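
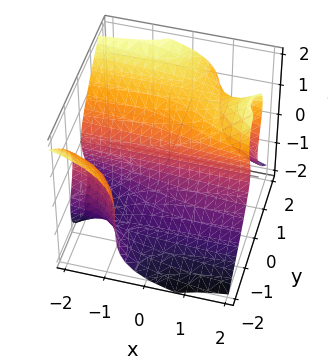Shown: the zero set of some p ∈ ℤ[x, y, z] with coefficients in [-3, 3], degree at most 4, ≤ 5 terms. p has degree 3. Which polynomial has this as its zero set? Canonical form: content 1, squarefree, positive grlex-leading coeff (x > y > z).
2*x*y^2 - x*z^2 + z^3 - 3*y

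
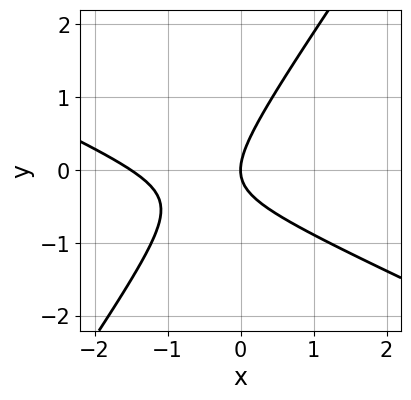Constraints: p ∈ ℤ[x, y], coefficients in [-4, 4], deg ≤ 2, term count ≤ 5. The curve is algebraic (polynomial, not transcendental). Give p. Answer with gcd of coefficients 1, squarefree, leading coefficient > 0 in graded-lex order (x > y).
First, deg p = 2.
Then, reading off the gridlines: it crosses the y-axis at the gridline y = 0; it meets the x-axis at x = 0 (among the integer gridlines).
Finally, fitting integer coefficients to these (and the overall shape) gives p.

2*x^2 + 3*x*y - 3*y^2 + 3*x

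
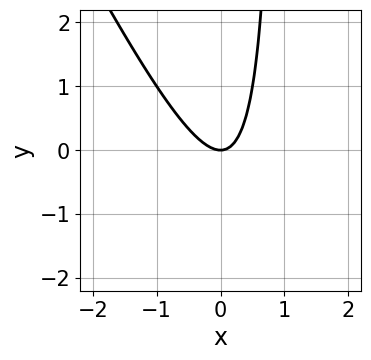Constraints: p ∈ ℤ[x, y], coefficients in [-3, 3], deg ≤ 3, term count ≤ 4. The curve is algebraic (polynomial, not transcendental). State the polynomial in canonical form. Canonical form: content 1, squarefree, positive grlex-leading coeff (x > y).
2*x^2 + x*y - y

(a) deg p = 2. No degree-1 curve has this shape.
(b) Reading off the gridlines: it crosses the y-axis at the gridline y = 0; it meets the x-axis at x = 0 (among the integer gridlines).
(c) Solving for integer coefficients yields p as stated.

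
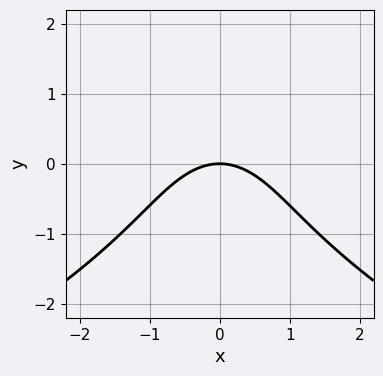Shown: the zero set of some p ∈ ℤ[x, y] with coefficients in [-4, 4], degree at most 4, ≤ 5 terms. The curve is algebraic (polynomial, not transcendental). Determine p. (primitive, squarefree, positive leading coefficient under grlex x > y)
deg p = 3.
Symmetries: mirror symmetry x ↦ −x ⇒ only even powers of x.
From the visible intercepts: one y-axis crossing is at y = 0; one x-axis crossing is at x = 0.
Together with the visible shape, these determine p as stated.

y^3 + 2*x^2 + 3*y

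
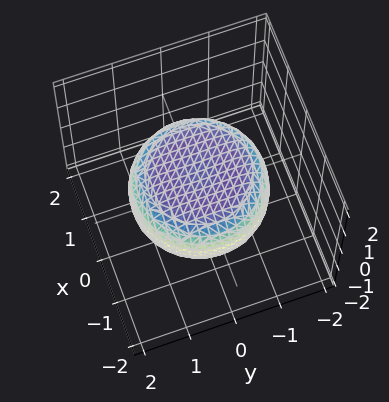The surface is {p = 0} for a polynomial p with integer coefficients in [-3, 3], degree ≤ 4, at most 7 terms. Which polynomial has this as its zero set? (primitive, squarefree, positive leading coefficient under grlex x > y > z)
x^4 + 2*x^2*y^2 + y^4 - x^2 - y^2 + 3*z^2 - 2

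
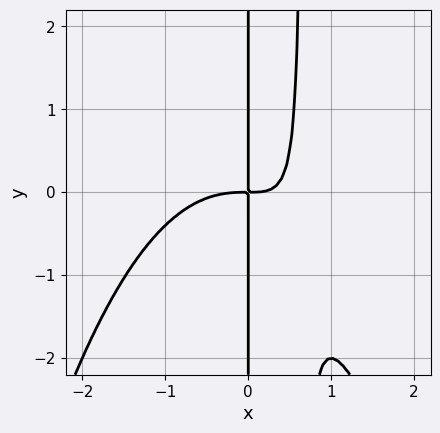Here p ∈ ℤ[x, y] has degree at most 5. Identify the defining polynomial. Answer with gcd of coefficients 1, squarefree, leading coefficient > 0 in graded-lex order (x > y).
2*x^4 + 3*x^2*y - 2*x*y

(a) The degree is 4 — no degree-3 curve has this shape.
(b) Reading off the gridlines: every point of the y-axis in the box is on the curve.
(c) Solving for integer coefficients yields p as stated.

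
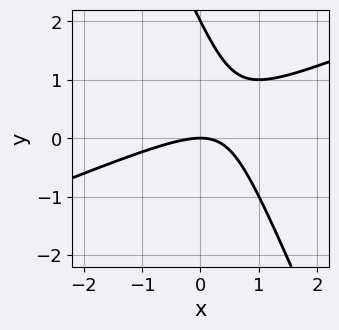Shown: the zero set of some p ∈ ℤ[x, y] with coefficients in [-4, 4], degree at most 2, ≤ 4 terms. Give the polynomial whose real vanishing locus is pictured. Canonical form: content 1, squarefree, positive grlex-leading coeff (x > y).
x^2 - 2*x*y - y^2 + 2*y

(a) deg p = 2. The shape is more complex than any degree-1 curve.
(b) From the visible intercepts: one x-axis crossing is at x = 0; among the integer gridlines, it crosses the y-axis at y ∈ {0, 2}.
(c) Assembling these constraints gives the stated polynomial.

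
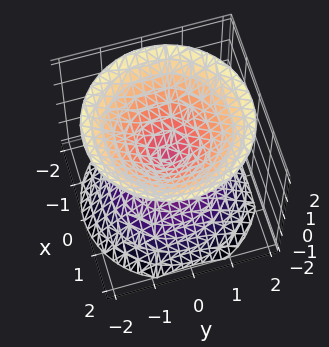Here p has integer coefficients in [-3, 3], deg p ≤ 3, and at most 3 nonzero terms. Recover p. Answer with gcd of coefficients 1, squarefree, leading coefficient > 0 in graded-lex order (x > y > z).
x^2 + y^2 - z^2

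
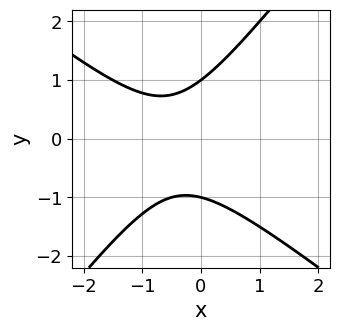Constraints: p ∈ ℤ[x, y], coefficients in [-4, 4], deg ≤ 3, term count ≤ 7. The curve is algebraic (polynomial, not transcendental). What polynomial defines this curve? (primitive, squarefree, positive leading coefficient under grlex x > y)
1. Degree: a generic line meets the curve in up to 2 points, so deg p = 2.
2. Observable constraints: the curve avoids every integer x-axis point in the box; among the integer gridlines, it crosses the y-axis at y ∈ {-1, 1}.
3. Fitting integer coefficients to these (and the overall shape) gives p.

2*x^2 + x*y - 2*y^2 + 2*x + 2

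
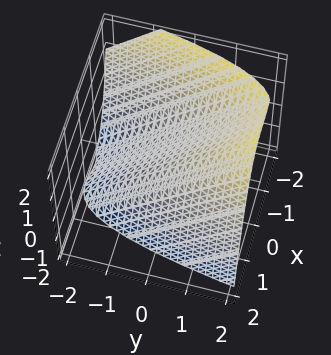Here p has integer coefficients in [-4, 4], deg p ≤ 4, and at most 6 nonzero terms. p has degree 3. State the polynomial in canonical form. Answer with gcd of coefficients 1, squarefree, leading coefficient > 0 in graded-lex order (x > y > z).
x^3 + x^2 - 2*y + 2*z

Degree: a generic line meets the surface in up to 3 points, so deg p = 3.
Observable constraints: the x-axis gridline crossings are at x ∈ {-1, 0}; it crosses the y-axis at the gridline y = 0; it crosses the z-axis at the gridline z = 0.
Matching integer coefficients to the picture gives p.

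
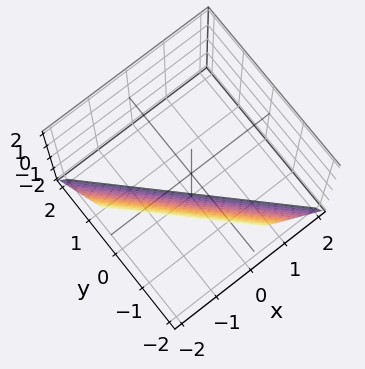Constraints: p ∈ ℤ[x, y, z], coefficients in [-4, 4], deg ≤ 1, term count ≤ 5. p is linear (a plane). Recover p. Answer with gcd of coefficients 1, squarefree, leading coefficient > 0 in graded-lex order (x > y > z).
2*x + 2*y + z + 2

1. deg p = 1. The surface is flat (a plane).
2. Against the integer gridlines: it crosses the z-axis at the gridline z = -2; it crosses the y-axis at the gridline y = -1.
3. Putting this together gives p. Check: (-1, 0, 0) on the x-axis lies on the surface, and p(-1, 0, 0) = 0. ✓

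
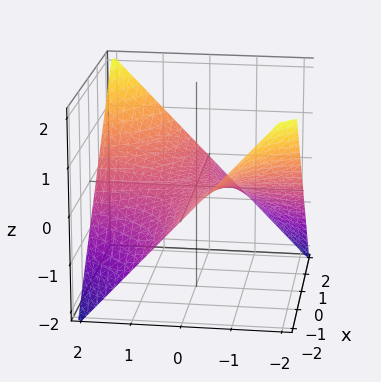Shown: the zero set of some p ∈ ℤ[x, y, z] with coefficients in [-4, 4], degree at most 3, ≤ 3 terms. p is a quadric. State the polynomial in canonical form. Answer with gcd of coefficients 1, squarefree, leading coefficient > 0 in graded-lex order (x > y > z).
First, the degree is 2 — a hyperbolic paraboloid; a quadric.
Next, observable constraints: the visible x-axis segment lies entirely on the surface; the visible y-axis segment lies entirely on the surface; it meets the z-axis at z = 0 (among the integer gridlines).
Finally, the integer polynomial consistent with all of this is the stated p.

x*y - 2*z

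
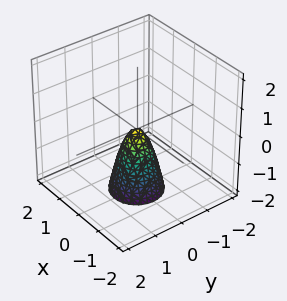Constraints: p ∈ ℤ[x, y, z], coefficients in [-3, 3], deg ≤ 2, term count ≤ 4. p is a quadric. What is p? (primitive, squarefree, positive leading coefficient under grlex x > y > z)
3*x^2 + 3*y^2 + z

1. The degree is 2 — a single bowl opening along one axis; a quadric.
2. By symmetry, the z-axis is an axis of rotation, so x and y enter only as x² + y².
3. Observable constraints: a circular section at z = -1 has radius between 0 and 1; it crosses the z-axis at the gridline z = 0; it crosses the x-axis at the gridline x = 0; it meets the y-axis at y = 0 (among the integer gridlines).
4. Matching integer coefficients to the picture gives p.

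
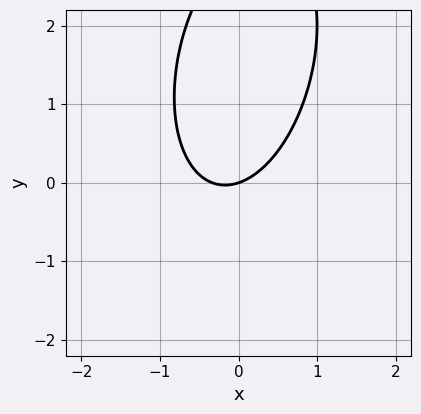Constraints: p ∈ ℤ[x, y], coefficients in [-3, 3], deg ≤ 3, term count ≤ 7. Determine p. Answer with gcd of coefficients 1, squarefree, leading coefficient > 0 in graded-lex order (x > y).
3*x^2 - x*y + y^2 + x - 3*y

First, degree: a generic line meets the curve in up to 2 points, so deg p = 2.
Next, from the visible intercepts: it meets the y-axis at y = 0 (among the integer gridlines); one x-axis crossing is at x = 0.
Finally, the integer polynomial consistent with all of this is the stated p.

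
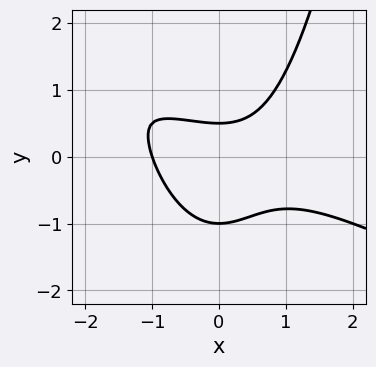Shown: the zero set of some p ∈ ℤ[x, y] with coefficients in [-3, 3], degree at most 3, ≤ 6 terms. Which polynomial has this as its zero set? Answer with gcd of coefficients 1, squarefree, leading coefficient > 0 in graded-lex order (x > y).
x^3 + 2*x^2*y - 2*y^2 - y + 1

First, the degree is 3 — a generic line meets the curve in up to 3 points.
Then, against the integer gridlines: one x-axis crossing is at x = -1; it crosses the y-axis at the gridline y = -1.
Finally, fitting integer coefficients to these (and the overall shape) gives p.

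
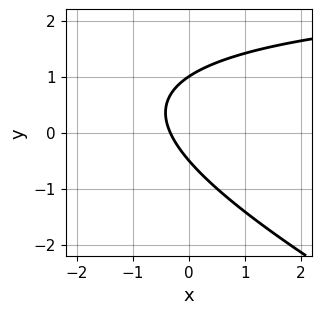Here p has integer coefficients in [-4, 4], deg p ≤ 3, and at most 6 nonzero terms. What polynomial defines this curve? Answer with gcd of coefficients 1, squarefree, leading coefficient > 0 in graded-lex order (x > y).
The degree is 2 — the shape is more complex than any degree-1 curve.
Reading off the gridlines: one y-axis crossing is at y = 1.
The integer polynomial consistent with all of this is the stated p.

x*y + 2*y^2 - 3*x - y - 1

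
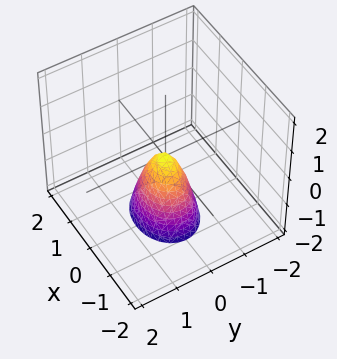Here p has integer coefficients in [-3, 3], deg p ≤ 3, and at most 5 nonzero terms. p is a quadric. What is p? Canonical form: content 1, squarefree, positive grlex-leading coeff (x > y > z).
2*x^2 + 3*y^2 + z

First, deg p = 2.
Then, symmetries: it's symmetric under x → −x, forcing even powers of x; the y ↦ −y reflection is a symmetry, so y appears only in even powers.
Next, checking where it meets the axes: it crosses the x-axis at the gridline x = 0; it crosses the y-axis at the gridline y = 0; it meets the z-axis at z = 0 (among the integer gridlines).
Finally, the integer polynomial consistent with all of this is the stated p.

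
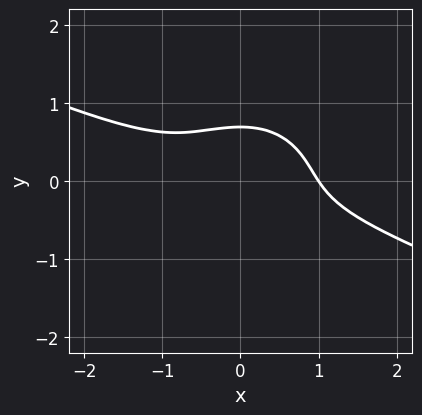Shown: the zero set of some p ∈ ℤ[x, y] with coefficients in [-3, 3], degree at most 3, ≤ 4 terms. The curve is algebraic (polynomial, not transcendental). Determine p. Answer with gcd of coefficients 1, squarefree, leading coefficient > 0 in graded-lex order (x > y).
x^3 + 2*x^2*y + 3*y^3 - 1

1. The degree is 3 — a generic line meets the curve in up to 3 points.
2. Against the integer gridlines: it crosses the x-axis at the gridline x = 1.
3. The integer polynomial consistent with all of this is the stated p.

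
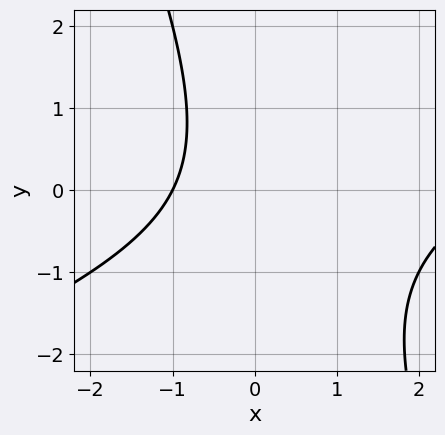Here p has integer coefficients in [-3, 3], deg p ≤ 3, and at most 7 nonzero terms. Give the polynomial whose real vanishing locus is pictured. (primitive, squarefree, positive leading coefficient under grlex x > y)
(a) deg p = 2. A generic line meets the curve in up to 2 points.
(b) From the visible intercepts: no y-intercept at any integer in the box; one x-axis crossing is at x = -1.
(c) Together with the visible shape, these determine p as stated.

x^2 - 2*x*y - y^2 - 2*x - 3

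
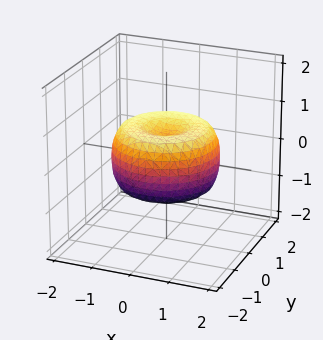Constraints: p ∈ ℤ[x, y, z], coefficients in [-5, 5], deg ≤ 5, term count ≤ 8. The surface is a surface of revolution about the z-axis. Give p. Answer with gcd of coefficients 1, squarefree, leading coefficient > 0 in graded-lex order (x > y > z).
2*x^4 + 4*x^2*y^2 + 2*y^4 - 3*x^2 - 3*y^2 + 3*z^2 - 1

First, the degree is 4 — the shape is more complex than any degree-3 surface.
Then, by symmetry, the z-axis is an axis of rotation, so x and y enter only as x² + y².
Then, checking where it meets the axes: a circular section at z = 0 has radius between 1 and 2.
Finally, together with the visible shape, these determine p as stated.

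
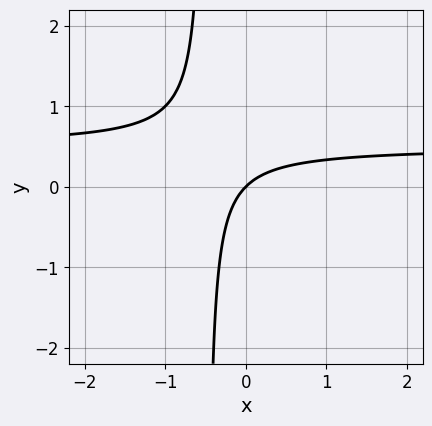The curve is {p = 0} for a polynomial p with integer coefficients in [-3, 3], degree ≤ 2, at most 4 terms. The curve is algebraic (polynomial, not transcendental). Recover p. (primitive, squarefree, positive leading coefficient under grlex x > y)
2*x*y - x + y

First, the degree is 2 — the shape is more complex than any degree-1 curve.
Next, observable constraints: it crosses the y-axis at the gridline y = 0; it crosses the x-axis at the gridline x = 0.
Finally, fitting integer coefficients to these (and the overall shape) gives p.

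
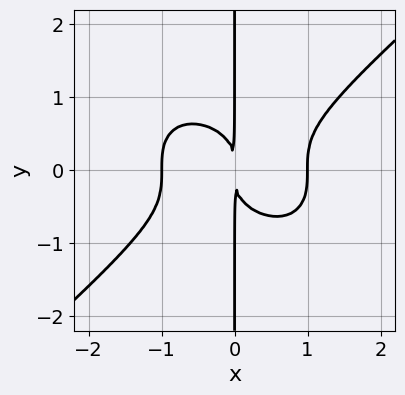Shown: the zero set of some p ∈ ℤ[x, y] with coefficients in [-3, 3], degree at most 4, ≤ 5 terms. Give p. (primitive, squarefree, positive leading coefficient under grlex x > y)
2*x^4 - 3*x*y^3 - 2*x^2

1. Degree: a generic line meets the curve in up to 4 points, so deg p = 4.
2. Checking where it meets the axes: the visible y-axis segment lies entirely on the curve; the x-axis gridline crossings are at x ∈ {-1, 1}.
3. Putting this together gives p.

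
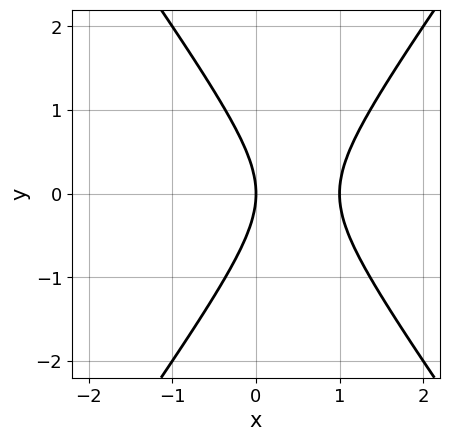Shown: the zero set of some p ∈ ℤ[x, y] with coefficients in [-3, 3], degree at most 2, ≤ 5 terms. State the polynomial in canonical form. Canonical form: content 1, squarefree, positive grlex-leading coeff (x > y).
1. The degree is 2 — no degree-1 curve has this shape.
2. Symmetries: it's symmetric under y → −y, forcing even powers of y.
3. From the axis intercepts and sections: among the integer gridlines, it crosses the x-axis at x ∈ {0, 1}; one y-axis crossing is at y = 0.
4. Fitting integer coefficients to these (and the overall shape) gives p.

2*x^2 - y^2 - 2*x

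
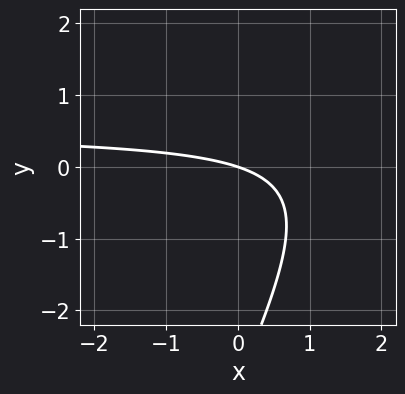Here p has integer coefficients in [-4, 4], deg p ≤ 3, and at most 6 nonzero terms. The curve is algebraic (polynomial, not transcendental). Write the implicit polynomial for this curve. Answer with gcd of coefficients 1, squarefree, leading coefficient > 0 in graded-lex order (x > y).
2*x*y - y^2 - x - 3*y

The degree is 2 — no degree-1 curve has this shape.
Against the integer gridlines: it crosses the y-axis at the gridline y = 0; one x-axis crossing is at x = 0.
These observations pin down the coefficients.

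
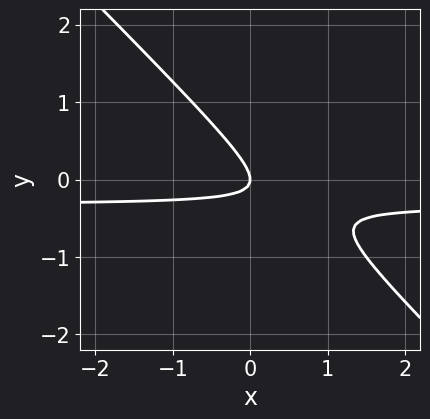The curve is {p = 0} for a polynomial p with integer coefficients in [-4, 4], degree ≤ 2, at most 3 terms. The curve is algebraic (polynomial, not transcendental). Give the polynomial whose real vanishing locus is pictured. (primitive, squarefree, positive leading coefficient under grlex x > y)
3*x*y + 3*y^2 + x

The degree is 2 — the shape is more complex than any degree-1 curve.
Checking where it meets the axes: it meets the x-axis at x = 0 (among the integer gridlines); it meets the y-axis at y = 0 (among the integer gridlines).
The integer polynomial consistent with all of this is the stated p.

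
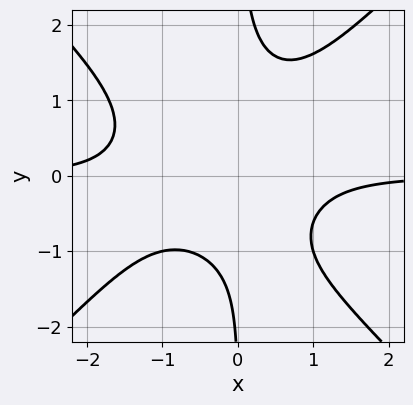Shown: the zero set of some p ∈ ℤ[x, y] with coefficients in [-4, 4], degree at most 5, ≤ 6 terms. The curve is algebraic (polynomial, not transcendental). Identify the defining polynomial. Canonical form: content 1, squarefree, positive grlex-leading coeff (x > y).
3*x^3*y - 3*x*y^3 + 2*x^2*y + y + 3

First, degree: no degree-3 curve has this shape, so deg p = 4.
Then, from the visible intercepts: it misses every integer gridline on the y-axis; the curve avoids every integer x-axis point in the box.
Finally, together with the visible shape, these determine p as stated.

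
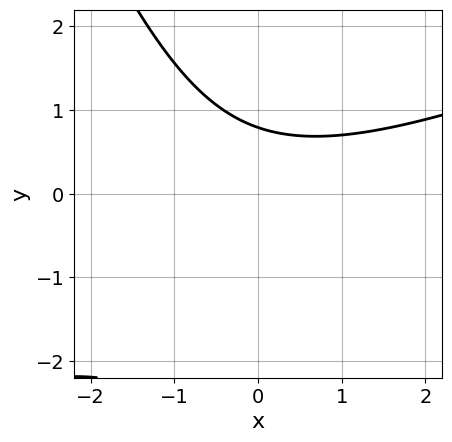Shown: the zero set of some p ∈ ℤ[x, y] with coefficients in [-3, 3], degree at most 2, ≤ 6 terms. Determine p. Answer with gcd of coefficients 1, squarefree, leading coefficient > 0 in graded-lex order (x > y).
(a) Degree: the shape is more complex than any degree-1 curve, so deg p = 2.
(b) From the visible intercepts: no x-intercept at any integer in the box.
(c) Solving for integer coefficients yields p as stated.

x^2 - 2*x*y - y^2 - 3*y + 3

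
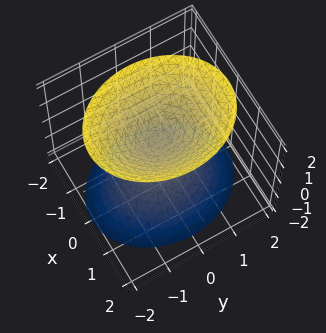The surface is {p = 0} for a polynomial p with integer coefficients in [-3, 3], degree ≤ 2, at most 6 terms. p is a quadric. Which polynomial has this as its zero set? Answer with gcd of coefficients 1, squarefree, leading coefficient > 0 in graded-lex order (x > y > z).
1. The picture has 2 separate pieces. They look like related sheets of one shape, so recover p as a whole.
2. Degree: two sheets facing apart; a quadric, so deg p = 2.
3. Symmetries: mirror symmetry y ↦ −y ⇒ only even powers of y; mirror symmetry z ↦ −z ⇒ only even powers of z; mirror symmetry x ↦ −x ⇒ only even powers of x.
4. Observable constraints: the surface avoids every integer y-axis point in the box; the surface avoids every integer x-axis point in the box.
5. Putting this together gives p.

3*x^2 + 2*y^2 - 2*z^2 + 1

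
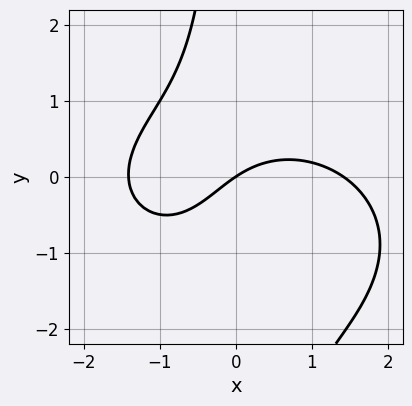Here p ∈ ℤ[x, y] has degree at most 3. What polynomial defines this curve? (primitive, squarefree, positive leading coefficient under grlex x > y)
(a) Degree: a generic line meets the curve in up to 3 points, so deg p = 3.
(b) Reading off the gridlines: one x-axis crossing is at x = 0; it crosses the y-axis at the gridline y = 0.
(c) Assembling these constraints gives the stated polynomial.

x^3 + 2*x*y^2 + 2*x*y - 2*x + 3*y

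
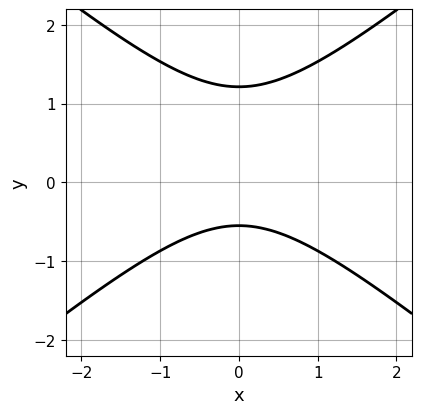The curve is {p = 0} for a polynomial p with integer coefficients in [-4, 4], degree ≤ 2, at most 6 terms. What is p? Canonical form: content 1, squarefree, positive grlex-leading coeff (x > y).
2*x^2 - 3*y^2 + 2*y + 2

(a) The degree is 2 — the shape is more complex than any degree-1 curve.
(b) Symmetries: it's symmetric under x → −x, forcing even powers of x.
(c) From the axis intercepts and sections: it misses every integer gridline on the x-axis.
(d) These observations pin down the coefficients.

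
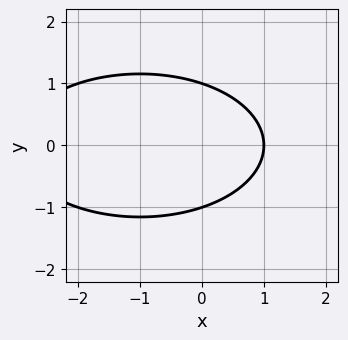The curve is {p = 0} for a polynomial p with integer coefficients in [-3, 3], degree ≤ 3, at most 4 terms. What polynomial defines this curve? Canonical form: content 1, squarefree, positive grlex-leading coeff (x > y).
1. Degree: the shape is more complex than any degree-1 curve, so deg p = 2.
2. Symmetries: the y ↦ −y reflection is a symmetry, so y appears only in even powers.
3. From the visible intercepts: among the integer gridlines, it crosses the y-axis at y ∈ {-1, 1}; it crosses the x-axis at the gridline x = 1.
4. Solving for integer coefficients yields p as stated.

x^2 + 3*y^2 + 2*x - 3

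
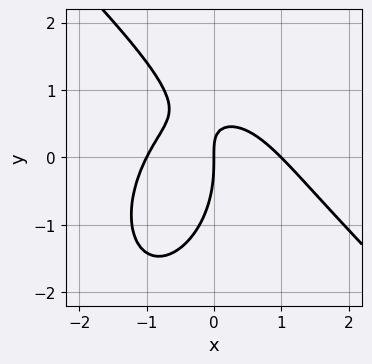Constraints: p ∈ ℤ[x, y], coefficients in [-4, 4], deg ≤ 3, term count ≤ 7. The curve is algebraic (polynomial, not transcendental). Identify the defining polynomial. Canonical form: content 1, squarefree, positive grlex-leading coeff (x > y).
2*x^3 + x^2*y + y^3 + 3*x*y - 2*x

First, the degree is 3 — the shape is more complex than any degree-2 curve.
Next, from the visible intercepts: it meets the y-axis at y = 0 (among the integer gridlines); among the integer gridlines, it crosses the x-axis at x ∈ {-1, 0, 1}.
Finally, these observations pin down the coefficients.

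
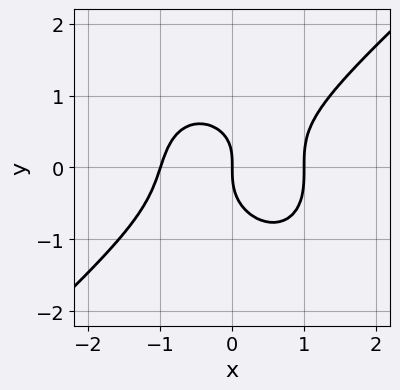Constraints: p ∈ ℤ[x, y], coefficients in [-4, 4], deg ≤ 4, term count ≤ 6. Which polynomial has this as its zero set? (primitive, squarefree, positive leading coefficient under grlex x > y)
(a) The degree is 3 — the shape is more complex than any degree-2 curve.
(b) Checking where it meets the axes: the x-axis gridline crossings are at x ∈ {-1, 0, 1}; it meets the y-axis at y = 0 (among the integer gridlines).
(c) Fitting integer coefficients to these (and the overall shape) gives p.

3*x^3 - x^2*y - 3*y^3 + x*y - 3*x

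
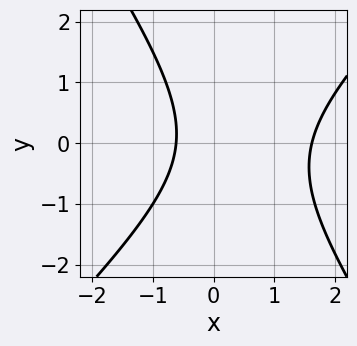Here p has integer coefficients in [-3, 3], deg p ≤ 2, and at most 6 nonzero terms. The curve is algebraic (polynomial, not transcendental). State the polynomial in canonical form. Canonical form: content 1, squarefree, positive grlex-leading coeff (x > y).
(a) Degree: no degree-1 curve has this shape, so deg p = 2.
(b) From the axis intercepts and sections: no y-intercept at any integer in the box.
(c) The integer polynomial consistent with all of this is the stated p.

3*x^2 - x*y - 2*y^2 - 3*x - 3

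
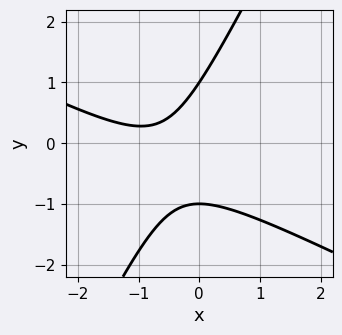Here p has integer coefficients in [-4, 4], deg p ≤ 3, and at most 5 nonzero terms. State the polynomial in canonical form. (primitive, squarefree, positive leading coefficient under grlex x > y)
First, degree: no degree-1 curve has this shape, so deg p = 2.
Next, from the visible intercepts: no x-intercept at any integer in the box; the y-axis gridline crossings are at y ∈ {-1, 1}.
Finally, fitting integer coefficients to these (and the overall shape) gives p.

2*x^2 + 3*x*y - 2*y^2 + 3*x + 2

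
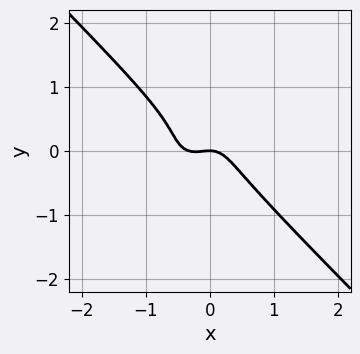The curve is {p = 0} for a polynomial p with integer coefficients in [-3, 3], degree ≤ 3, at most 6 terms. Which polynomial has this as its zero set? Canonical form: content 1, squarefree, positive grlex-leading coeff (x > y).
Degree: the shape is more complex than any degree-2 curve, so deg p = 3.
From the visible intercepts: it meets the x-axis at x = 0 (among the integer gridlines); one y-axis crossing is at y = 0.
Together with the visible shape, these determine p as stated.

3*x^3 + 3*y^3 + x^2 - y^2 + y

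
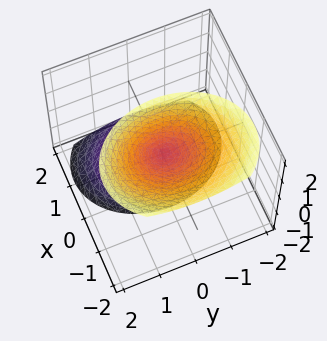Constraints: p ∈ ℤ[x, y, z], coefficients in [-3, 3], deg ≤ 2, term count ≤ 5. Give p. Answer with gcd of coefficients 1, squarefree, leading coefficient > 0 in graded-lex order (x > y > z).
There are 2 components. They look like related sheets of one shape, so recover p as a whole.
The degree is 2 — the shape is more complex than any degree-1 surface.
From the axis intercepts and sections: it crosses the y-axis at the gridline y = 0; one x-axis crossing is at x = 0; it meets the z-axis at z = 0 (among the integer gridlines).
Solving for integer coefficients yields p as stated.

3*x^2 + 3*x*z + 2*y^2 - z^2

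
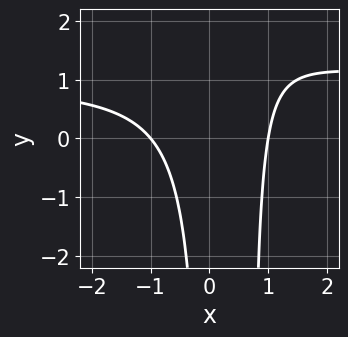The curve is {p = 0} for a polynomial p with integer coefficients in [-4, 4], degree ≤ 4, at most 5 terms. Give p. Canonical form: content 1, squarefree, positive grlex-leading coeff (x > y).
First, the degree is 3 — the shape is more complex than any degree-2 curve.
Next, from the visible intercepts: among the integer gridlines, it crosses the x-axis at x ∈ {-1, 1}; no y-intercept at any integer in the box.
Finally, putting this together gives p.

3*x^2*y - 3*x^2 - 2*x*y + 3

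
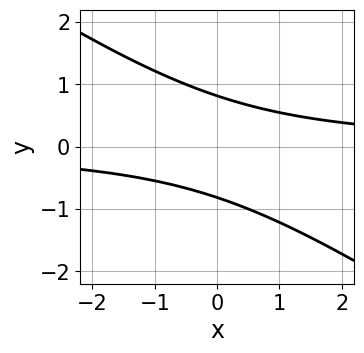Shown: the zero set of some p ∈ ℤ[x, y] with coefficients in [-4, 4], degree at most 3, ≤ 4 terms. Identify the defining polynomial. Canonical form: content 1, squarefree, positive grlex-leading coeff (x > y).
2*x*y + 3*y^2 - 2

First, the degree is 2 — a generic line meets the curve in up to 2 points.
Then, checking where it meets the axes: it misses every integer gridline on the x-axis.
Finally, solving for integer coefficients yields p as stated.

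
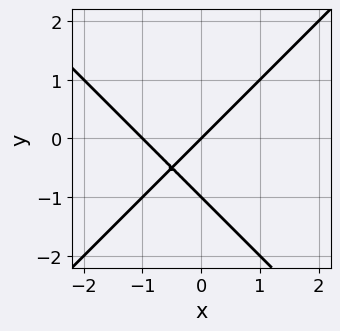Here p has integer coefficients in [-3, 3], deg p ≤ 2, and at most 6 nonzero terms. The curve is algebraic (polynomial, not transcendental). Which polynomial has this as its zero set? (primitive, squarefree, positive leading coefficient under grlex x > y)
x^2 - y^2 + x - y

The degree is 2 — a generic line meets the curve in up to 2 points.
From the axis intercepts and sections: the y-axis gridline crossings are at y ∈ {-1, 0}; among the integer gridlines, it crosses the x-axis at x ∈ {-1, 0}.
The integer polynomial consistent with all of this is the stated p.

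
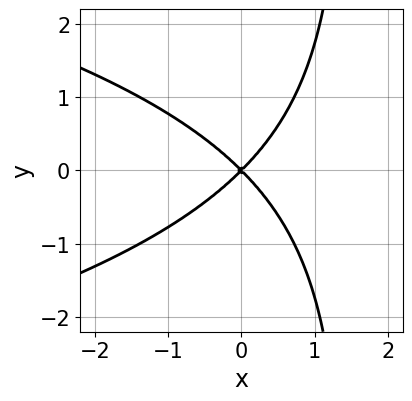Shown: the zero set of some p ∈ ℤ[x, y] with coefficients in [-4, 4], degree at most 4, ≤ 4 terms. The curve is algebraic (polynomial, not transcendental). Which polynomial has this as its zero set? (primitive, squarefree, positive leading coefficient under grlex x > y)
2*x*y^2 + 3*x^2 - 3*y^2

The degree is 3 — a generic line meets the curve in up to 3 points.
Symmetries: it's symmetric under y → −y, forcing even powers of y.
From the axis intercepts and sections: it meets the y-axis at y = 0 (among the integer gridlines); it meets the x-axis at x = 0 (among the integer gridlines).
Putting this together gives p.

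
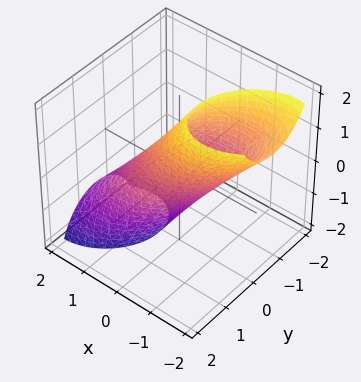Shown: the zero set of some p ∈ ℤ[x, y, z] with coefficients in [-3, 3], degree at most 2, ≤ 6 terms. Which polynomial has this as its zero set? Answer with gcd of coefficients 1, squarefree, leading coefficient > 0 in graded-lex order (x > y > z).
First, the degree is 2 — the shape is more complex than any degree-1 surface.
Next, observable constraints: the x-axis gridline crossings are at x ∈ {-1, 1}; among the integer gridlines, it crosses the y-axis at y ∈ {-1, 1}.
Finally, the integer polynomial consistent with all of this is the stated p.

2*x^2 - x*y + 3*x*z + 2*y^2 + z^2 - 2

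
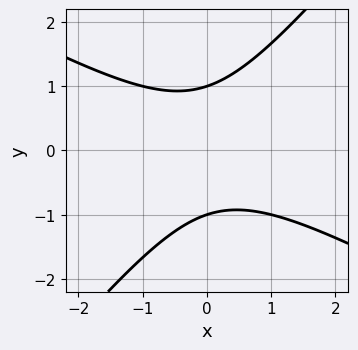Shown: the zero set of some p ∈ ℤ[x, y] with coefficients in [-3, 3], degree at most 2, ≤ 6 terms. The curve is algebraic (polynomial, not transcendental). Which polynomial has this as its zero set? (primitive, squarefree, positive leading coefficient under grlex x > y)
First, the degree is 2 — a generic line meets the curve in up to 2 points.
Then, reading off the gridlines: the y-axis gridline crossings are at y ∈ {-1, 1}; it misses every integer gridline on the x-axis.
Finally, assembling these constraints gives the stated polynomial.

2*x^2 + 2*x*y - 3*y^2 + 3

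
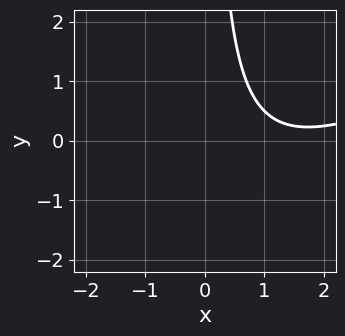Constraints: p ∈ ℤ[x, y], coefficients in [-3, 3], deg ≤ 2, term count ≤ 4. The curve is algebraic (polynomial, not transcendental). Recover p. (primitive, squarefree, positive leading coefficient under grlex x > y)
x^2 - 2*x*y - 3*x + 3

(a) deg p = 2. A generic line meets the curve in up to 2 points.
(b) Reading off the gridlines: the curve avoids every integer x-axis point in the box; it misses every integer gridline on the y-axis.
(c) Matching integer coefficients to the picture gives p.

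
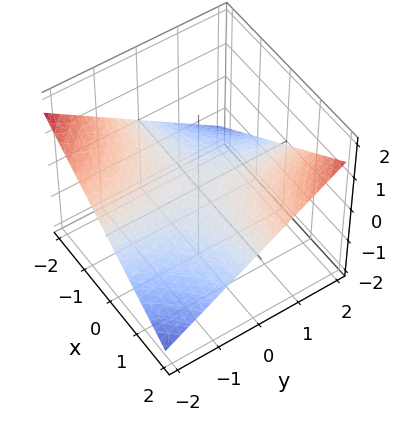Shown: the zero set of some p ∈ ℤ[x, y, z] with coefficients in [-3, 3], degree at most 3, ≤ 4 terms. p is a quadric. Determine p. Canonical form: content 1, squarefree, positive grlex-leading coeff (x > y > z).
The degree is 2 — a saddle surface; a quadric.
Observable constraints: the visible y-axis segment lies entirely on the surface; one z-axis crossing is at z = 0; the visible x-axis segment lies entirely on the surface.
Together with the visible shape, these determine p as stated.

x*y - 3*z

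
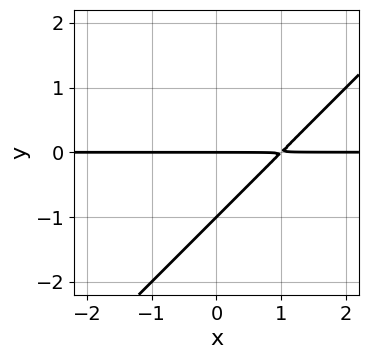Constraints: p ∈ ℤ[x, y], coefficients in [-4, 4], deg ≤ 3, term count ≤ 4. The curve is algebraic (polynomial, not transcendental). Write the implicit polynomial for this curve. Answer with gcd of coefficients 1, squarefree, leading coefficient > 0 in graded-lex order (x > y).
x*y - y^2 - y

First, degree: the shape is more complex than any degree-1 curve, so deg p = 2.
Next, reading off the gridlines: the visible x-axis segment lies entirely on the curve; among the integer gridlines, it crosses the y-axis at y ∈ {-1, 0}.
Finally, fitting integer coefficients to these (and the overall shape) gives p.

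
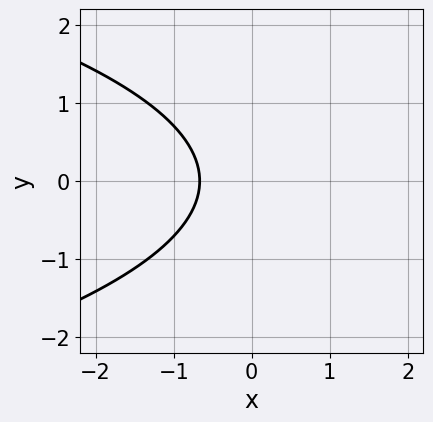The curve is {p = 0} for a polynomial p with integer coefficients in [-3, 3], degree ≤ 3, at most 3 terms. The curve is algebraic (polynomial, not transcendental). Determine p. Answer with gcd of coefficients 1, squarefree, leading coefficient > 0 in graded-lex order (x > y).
(a) deg p = 2. No degree-1 curve has this shape.
(b) Symmetries: the y ↦ −y reflection is a symmetry, so y appears only in even powers.
(c) From the visible intercepts: the curve avoids every integer y-axis point in the box.
(d) Fitting integer coefficients to these (and the overall shape) gives p.

2*y^2 + 3*x + 2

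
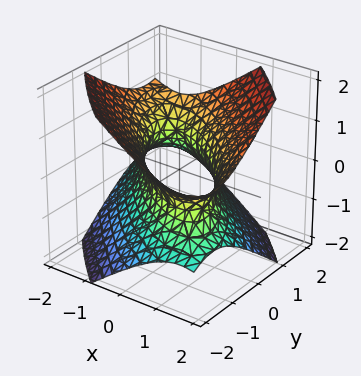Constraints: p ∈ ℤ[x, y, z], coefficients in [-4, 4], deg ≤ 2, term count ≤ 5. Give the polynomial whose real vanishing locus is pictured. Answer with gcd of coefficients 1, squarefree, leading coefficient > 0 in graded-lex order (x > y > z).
deg p = 2. No degree-1 surface has this shape.
Reading off the gridlines: the y-axis gridline crossings are at y ∈ {-1, 1}; among the integer gridlines, it crosses the x-axis at x ∈ {-1, 1}; the surface avoids every integer z-axis point in the box.
Putting this together gives p.

2*x^2 + 3*x*y + 2*y^2 - 3*z^2 - 2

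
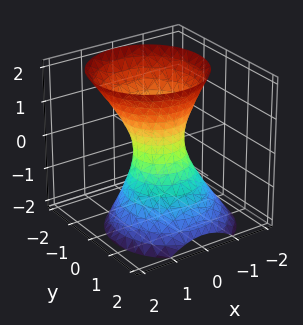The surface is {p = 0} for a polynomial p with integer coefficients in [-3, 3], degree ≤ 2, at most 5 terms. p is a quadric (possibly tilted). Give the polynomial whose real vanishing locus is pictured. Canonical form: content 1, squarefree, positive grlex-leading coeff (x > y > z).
2*x^2 + 2*y^2 + y*z - z^2 - 1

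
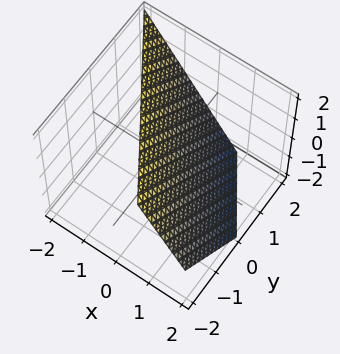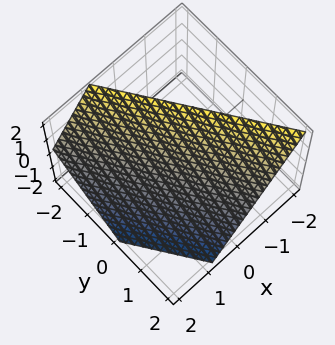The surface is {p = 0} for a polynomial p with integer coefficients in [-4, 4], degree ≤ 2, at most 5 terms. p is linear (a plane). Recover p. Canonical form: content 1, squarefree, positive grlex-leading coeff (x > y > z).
(a) The degree is 1 — every cross-section is a straight line — this is a plane.
(b) From the axis intercepts and sections: it meets the y-axis at y = 1 (among the integer gridlines); it crosses the z-axis at the gridline z = 1.
(c) The integer polynomial consistent with all of this is the stated p.

3*x + 2*y + 2*z - 2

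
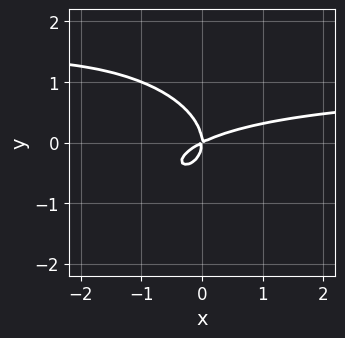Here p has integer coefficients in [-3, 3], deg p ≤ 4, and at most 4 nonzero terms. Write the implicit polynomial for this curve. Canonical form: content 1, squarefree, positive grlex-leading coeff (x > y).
Degree: the shape is more complex than any degree-2 curve, so deg p = 3.
From the axis intercepts and sections: it meets the y-axis at y = 0 (among the integer gridlines); it crosses the x-axis at the gridline x = 0.
Fitting integer coefficients to these (and the overall shape) gives p.

x^2*y + 2*y^3 - x^2 + 2*x*y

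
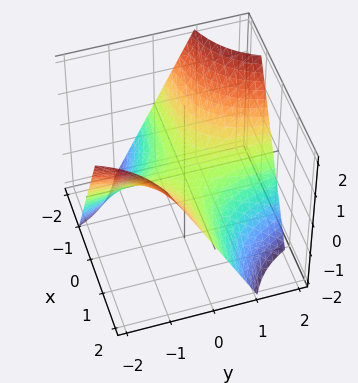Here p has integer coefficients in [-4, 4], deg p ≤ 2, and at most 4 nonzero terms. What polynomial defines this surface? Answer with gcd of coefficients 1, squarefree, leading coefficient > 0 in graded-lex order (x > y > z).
x*y + z

Degree: a saddle surface; a quadric, so deg p = 2.
Observable constraints: it meets the z-axis at z = 0 (among the integer gridlines); every point of the x-axis in the box is on the surface; every point of the y-axis in the box is on the surface.
Together with the visible shape, these determine p as stated.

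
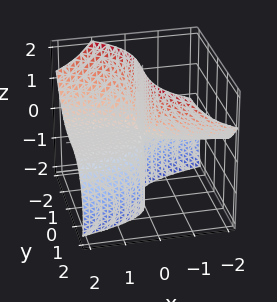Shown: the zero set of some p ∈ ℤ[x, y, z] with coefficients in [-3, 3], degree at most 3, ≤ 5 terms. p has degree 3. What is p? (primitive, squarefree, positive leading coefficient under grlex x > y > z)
1. The degree is 3 — a generic line meets the surface in up to 3 points.
2. From the axis intercepts and sections: the visible x-axis segment lies entirely on the surface; one y-axis crossing is at y = 0; every point of the z-axis in the box is on the surface.
3. Together with the visible shape, these determine p as stated.

x*z^2 + y^3 + 3*x*z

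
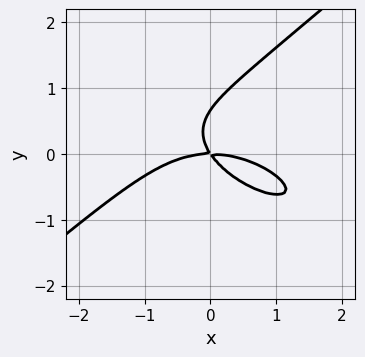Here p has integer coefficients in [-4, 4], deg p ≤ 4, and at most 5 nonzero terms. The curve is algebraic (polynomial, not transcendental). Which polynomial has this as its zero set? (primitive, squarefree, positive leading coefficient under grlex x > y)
x^3 + x^2*y - 3*y^3 + 3*x*y + 2*y^2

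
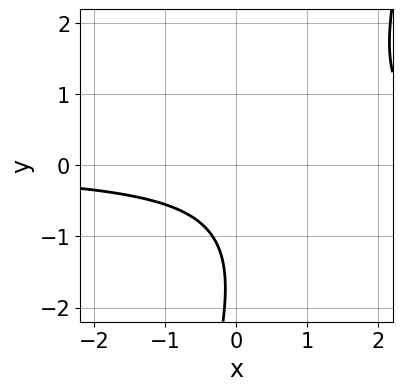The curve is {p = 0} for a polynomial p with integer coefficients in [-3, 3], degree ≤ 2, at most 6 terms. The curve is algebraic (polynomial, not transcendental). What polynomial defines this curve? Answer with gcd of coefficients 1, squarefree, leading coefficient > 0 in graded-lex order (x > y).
1. Degree: a generic line meets the curve in up to 2 points, so deg p = 2.
2. From the visible intercepts: no x-intercept at any integer in the box; the curve avoids every integer y-axis point in the box.
3. Assembling these constraints gives the stated polynomial.

3*x*y - y^2 - 3*y - 3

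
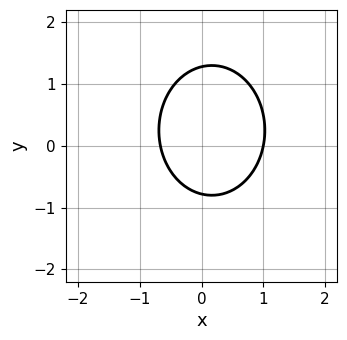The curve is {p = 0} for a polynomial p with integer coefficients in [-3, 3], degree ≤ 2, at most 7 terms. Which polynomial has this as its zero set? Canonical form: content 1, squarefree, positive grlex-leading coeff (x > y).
3*x^2 + 2*y^2 - x - y - 2

deg p = 2. A generic line meets the curve in up to 2 points.
Reading off the gridlines: one x-axis crossing is at x = 1.
Solving for integer coefficients yields p as stated.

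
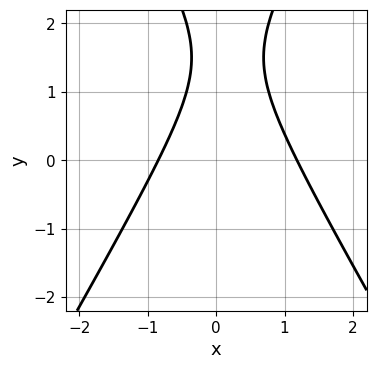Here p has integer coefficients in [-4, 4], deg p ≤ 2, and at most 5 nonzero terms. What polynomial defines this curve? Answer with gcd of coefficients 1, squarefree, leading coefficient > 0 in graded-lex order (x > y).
First, the degree is 2 — the shape is more complex than any degree-1 curve.
Then, checking where it meets the axes: it misses every integer gridline on the y-axis.
Finally, solving for integer coefficients yields p as stated.

3*x^2 - y^2 - x + 3*y - 3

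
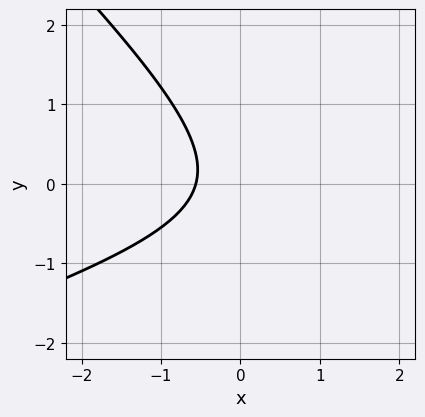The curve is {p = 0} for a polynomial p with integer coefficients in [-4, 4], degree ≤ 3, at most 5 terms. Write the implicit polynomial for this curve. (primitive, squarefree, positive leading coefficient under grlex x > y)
x^2 - 2*x*y - 3*y^2 - 3*x - 2

(a) Degree: a generic line meets the curve in up to 2 points, so deg p = 2.
(b) Against the integer gridlines: no y-intercept at any integer in the box.
(c) Matching integer coefficients to the picture gives p.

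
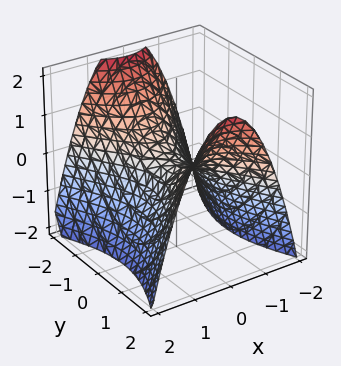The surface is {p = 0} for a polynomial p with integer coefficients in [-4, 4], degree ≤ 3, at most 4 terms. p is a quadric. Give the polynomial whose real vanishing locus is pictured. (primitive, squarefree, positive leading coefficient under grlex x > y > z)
1. deg p = 2.
2. Symmetries: it's symmetric under y → −y, forcing even powers of y; mirror symmetry x ↦ −x ⇒ only even powers of x.
3. From the axis intercepts and sections: it crosses the z-axis at the gridline z = 0; it crosses the x-axis at the gridline x = 0.
4. Solving for integer coefficients yields p as stated.

2*x^2 - y^2 + 2*z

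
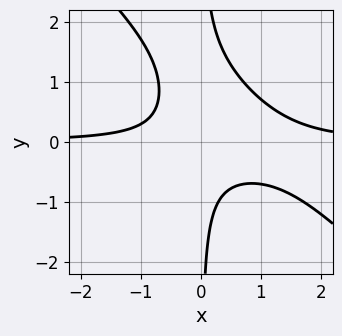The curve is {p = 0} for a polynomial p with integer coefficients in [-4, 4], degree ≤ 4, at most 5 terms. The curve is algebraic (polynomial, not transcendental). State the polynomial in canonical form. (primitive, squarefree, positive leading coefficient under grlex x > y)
2*x^2*y + 2*x*y^2 - 2*x*y - 1

(a) The degree is 3 — no degree-2 curve has this shape.
(b) Observable constraints: no y-intercept at any integer in the box; it misses every integer gridline on the x-axis.
(c) Matching integer coefficients to the picture gives p.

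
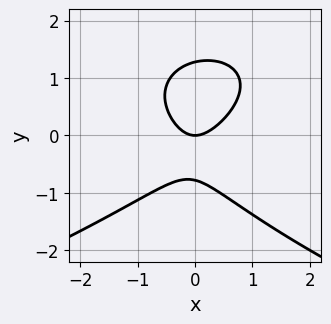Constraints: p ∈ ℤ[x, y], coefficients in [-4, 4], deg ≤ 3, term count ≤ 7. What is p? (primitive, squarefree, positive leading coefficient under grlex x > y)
2*y^3 + 3*x^2 - x*y - y^2 - 2*y

(a) The degree is 3 — the shape is more complex than any degree-2 curve.
(b) Observable constraints: it crosses the y-axis at the gridline y = 0; one x-axis crossing is at x = 0.
(c) Together with the visible shape, these determine p as stated.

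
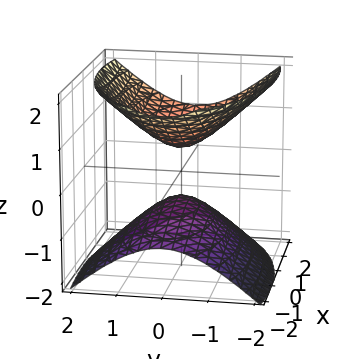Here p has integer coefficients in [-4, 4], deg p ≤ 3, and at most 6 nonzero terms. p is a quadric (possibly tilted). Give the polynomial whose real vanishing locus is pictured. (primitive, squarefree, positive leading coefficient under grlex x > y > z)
(a) There are 2 components. They look like related sheets of one shape, so recover p as a whole.
(b) deg p = 2. A generic line meets the surface in up to 2 points.
(c) Observable constraints: no x-intercept at any integer in the box; no y-intercept at any integer in the box.
(d) Solving for integer coefficients yields p as stated.

x^2 - x*z + 3*y^2 - 3*z^2 + 1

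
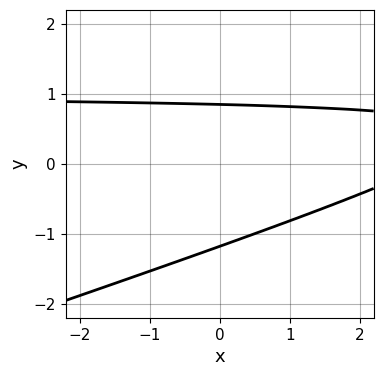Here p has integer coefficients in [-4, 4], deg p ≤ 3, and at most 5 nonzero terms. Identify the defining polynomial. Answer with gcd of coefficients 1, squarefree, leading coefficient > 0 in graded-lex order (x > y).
x*y - 3*y^2 - x - y + 3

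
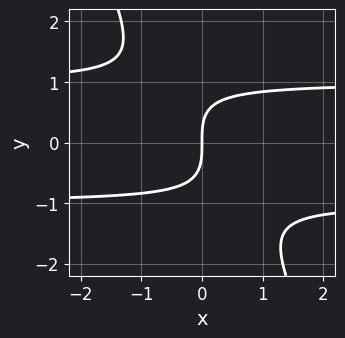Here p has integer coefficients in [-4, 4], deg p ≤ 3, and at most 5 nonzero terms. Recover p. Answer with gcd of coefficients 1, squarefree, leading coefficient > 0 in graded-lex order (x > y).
First, deg p = 3. A generic line meets the curve in up to 3 points.
Next, observable constraints: it crosses the x-axis at the gridline x = 0; it crosses the y-axis at the gridline y = 0.
Finally, putting this together gives p.

2*x*y^2 + y^3 - 2*x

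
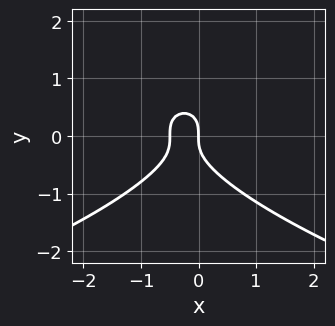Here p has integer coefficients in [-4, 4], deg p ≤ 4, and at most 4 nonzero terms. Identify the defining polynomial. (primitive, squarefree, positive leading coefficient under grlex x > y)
1. The degree is 3 — the shape is more complex than any degree-2 curve.
2. Reading off the gridlines: it meets the x-axis at x = 0 (among the integer gridlines); one y-axis crossing is at y = 0.
3. The integer polynomial consistent with all of this is the stated p.

2*y^3 + 2*x^2 + x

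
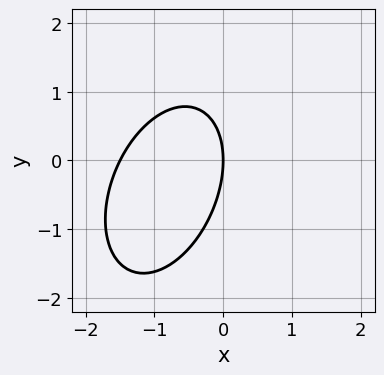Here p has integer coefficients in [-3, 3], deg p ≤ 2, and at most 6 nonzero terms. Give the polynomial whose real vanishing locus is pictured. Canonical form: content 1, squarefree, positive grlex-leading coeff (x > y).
First, the degree is 2 — a generic line meets the curve in up to 2 points.
Then, from the axis intercepts and sections: it meets the y-axis at y = 0 (among the integer gridlines); one x-axis crossing is at x = 0.
Finally, putting this together gives p.

2*x^2 - x*y + y^2 + 3*x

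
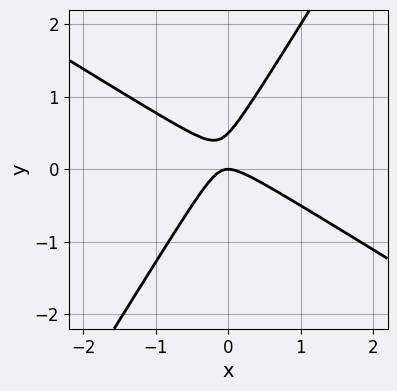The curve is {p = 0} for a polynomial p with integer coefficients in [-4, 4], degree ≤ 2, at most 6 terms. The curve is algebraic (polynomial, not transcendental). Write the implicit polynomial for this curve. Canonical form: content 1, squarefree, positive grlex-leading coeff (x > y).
2*x^2 + 2*x*y - 2*y^2 + y

First, the degree is 2 — the shape is more complex than any degree-1 curve.
Then, checking where it meets the axes: it crosses the x-axis at the gridline x = 0; one y-axis crossing is at y = 0.
Finally, putting this together gives p.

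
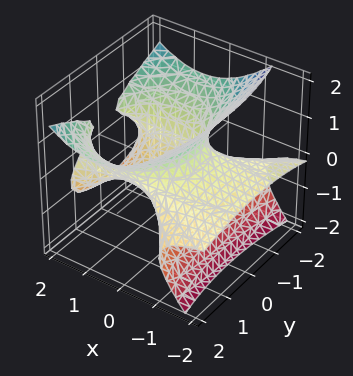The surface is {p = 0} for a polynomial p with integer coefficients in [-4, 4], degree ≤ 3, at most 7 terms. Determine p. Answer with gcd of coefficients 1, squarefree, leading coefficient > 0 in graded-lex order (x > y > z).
2*x^2*z - 2*z^3 - 3*x*z + y^2 - 1

(a) deg p = 3. No degree-2 surface has this shape.
(b) Observable constraints: the y-axis gridline crossings are at y ∈ {-1, 1}; it misses every integer gridline on the x-axis.
(c) Fitting integer coefficients to these (and the overall shape) gives p.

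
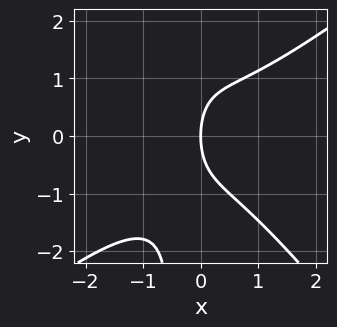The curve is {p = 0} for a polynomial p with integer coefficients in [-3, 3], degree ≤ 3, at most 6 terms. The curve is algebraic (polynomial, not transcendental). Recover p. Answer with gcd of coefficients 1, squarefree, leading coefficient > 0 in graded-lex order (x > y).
2*x^3 - x^2*y - 2*x*y^2 - y^2 + 3*x

The degree is 3 — no degree-2 curve has this shape.
Observable constraints: it crosses the y-axis at the gridline y = 0; one x-axis crossing is at x = 0.
The integer polynomial consistent with all of this is the stated p.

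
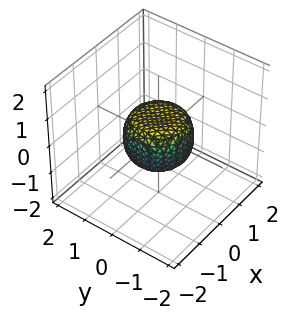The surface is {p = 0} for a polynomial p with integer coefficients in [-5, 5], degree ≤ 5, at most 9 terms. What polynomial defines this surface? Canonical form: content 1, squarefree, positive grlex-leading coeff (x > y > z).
First, the degree is 4 — the shape is more complex than any degree-3 surface.
Next, symmetries: rotational symmetry about the z-axis ⇒ p depends on x, y only through x² + y².
Then, reading off the gridlines: the y-axis gridline crossings are at y ∈ {-1, 1}; the x-axis gridline crossings are at x ∈ {-1, 1}; a circular section at z = 0 has radius exactly 1.
Finally, matching integer coefficients to the picture gives p.

2*x^4 + 4*x^2*y^2 + 2*y^4 - x^2 - y^2 + 2*z^2 - 1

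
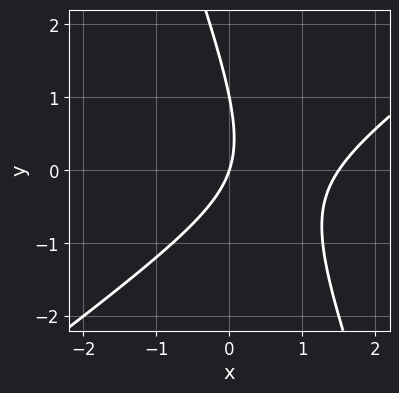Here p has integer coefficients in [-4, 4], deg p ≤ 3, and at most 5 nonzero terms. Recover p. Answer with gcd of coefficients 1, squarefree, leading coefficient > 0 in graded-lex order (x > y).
1. Degree: a generic line meets the curve in up to 2 points, so deg p = 2.
2. Against the integer gridlines: it meets the x-axis at x = 0 (among the integer gridlines); the y-axis gridline crossings are at y ∈ {0, 1}.
3. Matching integer coefficients to the picture gives p.

2*x^2 - 2*x*y - y^2 - 3*x + y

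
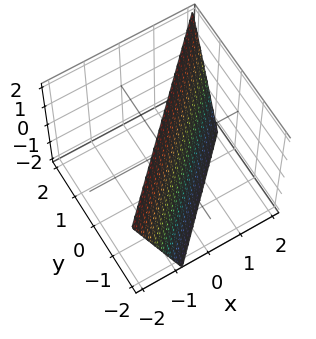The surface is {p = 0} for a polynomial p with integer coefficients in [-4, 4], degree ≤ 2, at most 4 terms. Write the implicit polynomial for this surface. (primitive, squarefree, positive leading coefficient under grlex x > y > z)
(a) Degree: every cross-section is a straight line — this is a plane, so deg p = 1.
(b) From the axis intercepts and sections: it meets the z-axis at z = 2 (among the integer gridlines).
(c) Putting this together gives p.

3*x - 3*y + z - 2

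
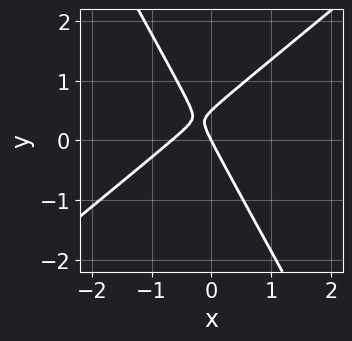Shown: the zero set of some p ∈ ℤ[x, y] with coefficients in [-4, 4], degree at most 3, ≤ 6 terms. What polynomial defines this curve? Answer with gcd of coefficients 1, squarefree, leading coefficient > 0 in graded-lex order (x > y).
deg p = 2. No degree-1 curve has this shape.
From the visible intercepts: it crosses the x-axis at the gridline x = 0; it meets the y-axis at y = 0 (among the integer gridlines).
Assembling these constraints gives the stated polynomial.

3*x^2 - 2*x*y - 2*y^2 + 2*x + y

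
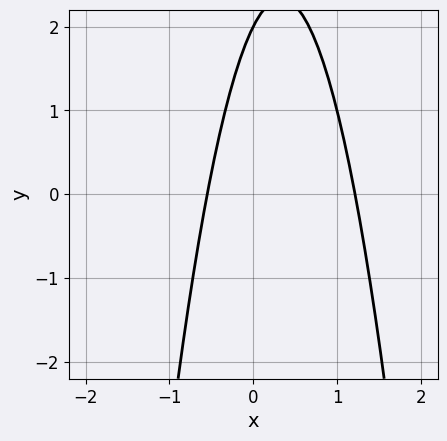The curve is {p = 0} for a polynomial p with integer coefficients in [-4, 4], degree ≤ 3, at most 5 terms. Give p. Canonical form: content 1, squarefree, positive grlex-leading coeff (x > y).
3*x^2 - 2*x + y - 2

Degree: no degree-1 curve has this shape, so deg p = 2.
Against the integer gridlines: one y-axis crossing is at y = 2.
These observations pin down the coefficients.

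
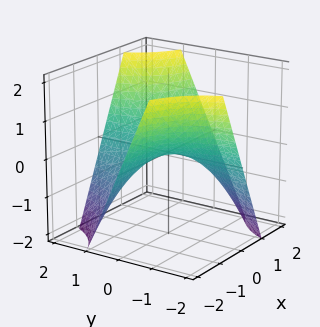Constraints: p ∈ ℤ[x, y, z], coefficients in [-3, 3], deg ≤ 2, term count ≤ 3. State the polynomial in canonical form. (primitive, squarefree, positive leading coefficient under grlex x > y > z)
x*y - z

1. deg p = 2.
2. Checking where it meets the axes: one z-axis crossing is at z = 0; the visible x-axis segment lies entirely on the surface; the visible y-axis segment lies entirely on the surface.
3. Putting this together gives p.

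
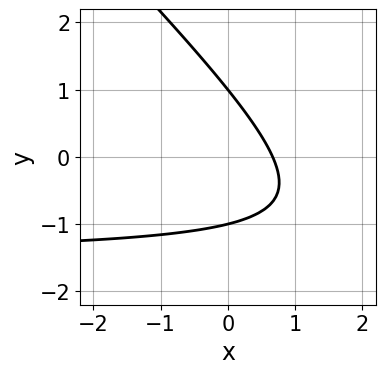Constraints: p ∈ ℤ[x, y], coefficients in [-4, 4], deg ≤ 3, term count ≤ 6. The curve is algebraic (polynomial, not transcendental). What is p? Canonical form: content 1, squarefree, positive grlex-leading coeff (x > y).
1. Degree: the shape is more complex than any degree-1 curve, so deg p = 2.
2. From the axis intercepts and sections: the y-axis gridline crossings are at y ∈ {-1, 1}.
3. Solving for integer coefficients yields p as stated.

2*x*y + 2*y^2 + 3*x - 2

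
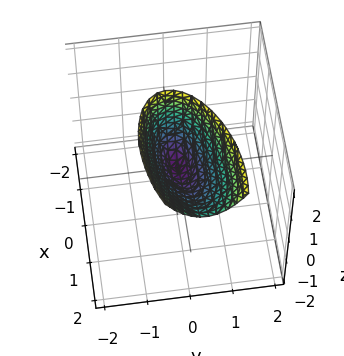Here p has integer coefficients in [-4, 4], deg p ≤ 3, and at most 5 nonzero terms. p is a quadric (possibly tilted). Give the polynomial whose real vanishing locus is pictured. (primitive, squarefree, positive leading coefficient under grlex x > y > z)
First, degree: no degree-1 surface has this shape, so deg p = 2.
Then, against the integer gridlines: it meets the z-axis at z = 0 (among the integer gridlines); it crosses the y-axis at the gridline y = 0; it meets the x-axis at x = 0 (among the integer gridlines).
Finally, these observations pin down the coefficients.

x^2 - x*y - x*z + 3*y^2 - z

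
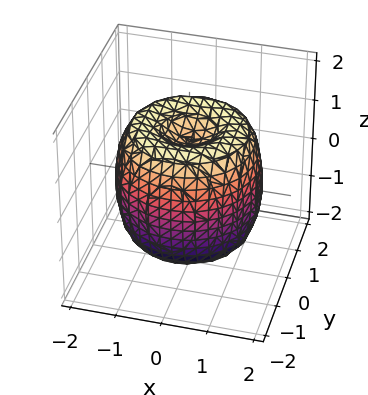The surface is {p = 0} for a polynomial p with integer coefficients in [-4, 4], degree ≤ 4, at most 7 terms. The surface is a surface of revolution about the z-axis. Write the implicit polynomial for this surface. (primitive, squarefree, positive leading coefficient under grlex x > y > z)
1. Degree: a generic line meets the surface in up to 4 points, so deg p = 4.
2. Symmetries: rotational symmetry about the z-axis ⇒ p depends on x, y only through x² + y².
3. From the visible intercepts: among the integer gridlines, it crosses the z-axis at z ∈ {-1, 1}; a circular section at z = -1 has radius between 1 and 2.
4. The integer polynomial consistent with all of this is the stated p.

x^4 + 2*x^2*y^2 + y^4 - 2*x^2 - 2*y^2 + z^2 - 1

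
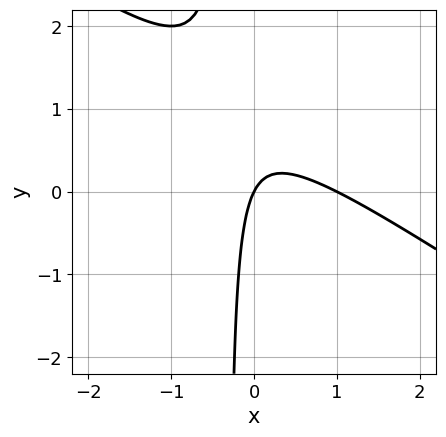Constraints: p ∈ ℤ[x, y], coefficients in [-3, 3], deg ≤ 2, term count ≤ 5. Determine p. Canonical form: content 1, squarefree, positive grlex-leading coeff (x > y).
The degree is 2 — a generic line meets the curve in up to 2 points.
From the visible intercepts: it crosses the y-axis at the gridline y = 0; among the integer gridlines, it crosses the x-axis at x ∈ {0, 1}.
These observations pin down the coefficients.

2*x^2 + 3*x*y - 2*x + y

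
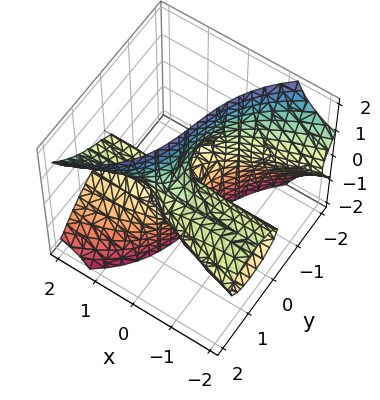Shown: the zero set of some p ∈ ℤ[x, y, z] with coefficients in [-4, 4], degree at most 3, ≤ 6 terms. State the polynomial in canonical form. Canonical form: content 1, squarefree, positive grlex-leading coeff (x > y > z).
First, deg p = 3.
Next, reading off the gridlines: the visible x-axis segment lies entirely on the surface; the visible z-axis segment lies entirely on the surface; the y-axis gridline crossings are at y ∈ {-1, 0, 1}.
Finally, solving for integer coefficients yields p as stated.

3*x*z^2 - y^3 - y*z^2 - x*y + y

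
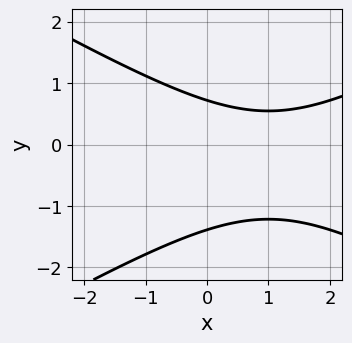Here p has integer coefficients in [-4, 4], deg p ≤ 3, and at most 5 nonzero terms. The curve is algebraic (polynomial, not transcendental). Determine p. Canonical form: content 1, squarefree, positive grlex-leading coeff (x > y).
x^2 - 3*y^2 - 2*x - 2*y + 3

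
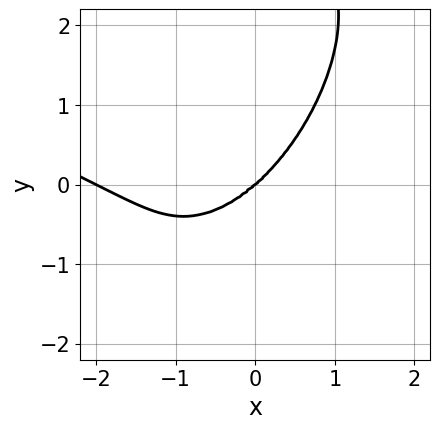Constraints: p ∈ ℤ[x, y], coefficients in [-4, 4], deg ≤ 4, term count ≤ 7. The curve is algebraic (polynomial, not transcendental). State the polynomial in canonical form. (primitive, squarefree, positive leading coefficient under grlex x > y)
x^4 + 2*x^3*y + y^4 + 2*x^3 - 3*y^3

(a) The degree is 4 — a generic line meets the curve in up to 4 points.
(b) Against the integer gridlines: among the integer gridlines, it crosses the x-axis at x ∈ {-2, 0}; it crosses the y-axis at the gridline y = 0.
(c) The integer polynomial consistent with all of this is the stated p.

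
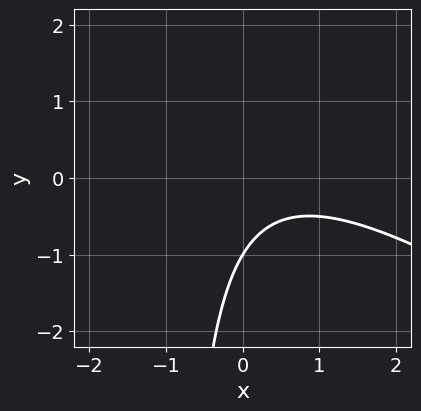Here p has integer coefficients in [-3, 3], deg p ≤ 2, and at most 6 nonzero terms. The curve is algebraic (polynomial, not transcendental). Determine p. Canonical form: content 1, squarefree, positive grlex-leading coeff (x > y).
1. The degree is 2 — no degree-1 curve has this shape.
2. From the visible intercepts: it misses every integer gridline on the x-axis; one y-axis crossing is at y = -1.
3. Assembling these constraints gives the stated polynomial.

2*x^2 + 3*x*y - 2*x + 3*y + 3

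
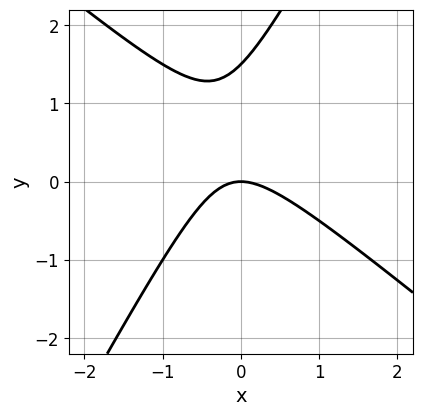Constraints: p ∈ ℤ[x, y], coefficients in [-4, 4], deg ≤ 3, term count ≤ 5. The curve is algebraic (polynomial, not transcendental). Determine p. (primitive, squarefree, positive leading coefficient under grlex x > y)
3*x^2 + 2*x*y - 2*y^2 + 3*y

(a) deg p = 2. The shape is more complex than any degree-1 curve.
(b) Checking where it meets the axes: it meets the y-axis at y = 0 (among the integer gridlines); one x-axis crossing is at x = 0.
(c) The integer polynomial consistent with all of this is the stated p.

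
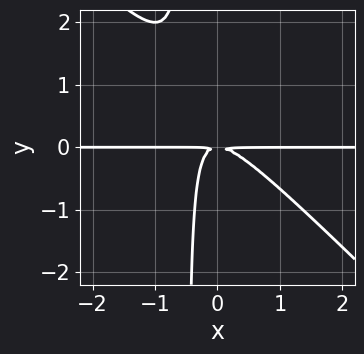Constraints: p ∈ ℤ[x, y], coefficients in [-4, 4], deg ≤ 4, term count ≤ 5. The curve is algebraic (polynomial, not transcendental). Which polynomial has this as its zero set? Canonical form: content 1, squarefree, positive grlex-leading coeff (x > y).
2*x^2*y + 2*x*y^2 + y^2

First, deg p = 3. A generic line meets the curve in up to 3 points.
Next, against the integer gridlines: the visible x-axis segment lies entirely on the curve.
Finally, putting this together gives p.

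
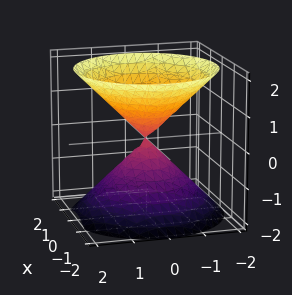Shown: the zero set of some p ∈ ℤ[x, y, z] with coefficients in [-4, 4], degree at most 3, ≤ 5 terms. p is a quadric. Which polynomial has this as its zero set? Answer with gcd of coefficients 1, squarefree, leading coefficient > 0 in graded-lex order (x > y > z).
1. I count 2 distinct pieces. They look like related sheets of one shape, so recover p as a whole.
2. The degree is 2 — a double cone through the origin; a quadric.
3. Symmetries: the z-axis is an axis of rotation, so x and y enter only as x² + y²; the z ↦ −z reflection is a symmetry, so z appears only in even powers.
4. Observable constraints: it meets the x-axis at x = 0 (among the integer gridlines); one z-axis crossing is at z = 0; one y-axis crossing is at y = 0.
5. Matching integer coefficients to the picture gives p.

x^2 + y^2 - z^2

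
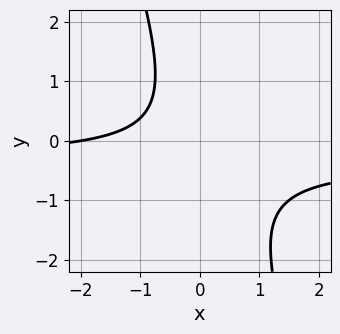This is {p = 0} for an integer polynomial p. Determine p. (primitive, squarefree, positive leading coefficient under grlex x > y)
1. deg p = 2. No degree-1 curve has this shape.
2. From the visible intercepts: no y-intercept at any integer in the box; one x-axis crossing is at x = -2.
3. Together with the visible shape, these determine p as stated.

3*x*y + y^2 + x + 2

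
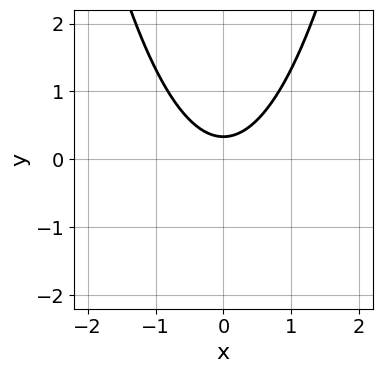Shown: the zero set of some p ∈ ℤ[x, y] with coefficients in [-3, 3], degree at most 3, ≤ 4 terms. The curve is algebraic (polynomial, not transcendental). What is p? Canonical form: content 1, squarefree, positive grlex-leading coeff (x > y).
First, deg p = 2.
Next, symmetries: it's symmetric under x → −x, forcing even powers of x.
Then, checking where it meets the axes: no x-intercept at any integer in the box.
Finally, the integer polynomial consistent with all of this is the stated p.

3*x^2 - 3*y + 1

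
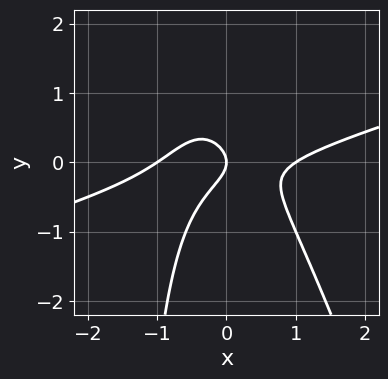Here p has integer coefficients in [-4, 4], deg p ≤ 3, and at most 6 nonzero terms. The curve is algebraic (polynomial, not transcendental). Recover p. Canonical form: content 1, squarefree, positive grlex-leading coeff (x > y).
x^3 - 3*x^2*y - x*y^2 - 2*y^2 - x

First, the degree is 3 — a generic line meets the curve in up to 3 points.
Next, against the integer gridlines: one y-axis crossing is at y = 0; the x-axis gridline crossings are at x ∈ {-1, 0, 1}.
Finally, these observations pin down the coefficients.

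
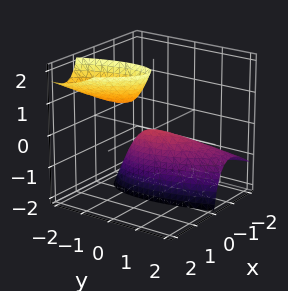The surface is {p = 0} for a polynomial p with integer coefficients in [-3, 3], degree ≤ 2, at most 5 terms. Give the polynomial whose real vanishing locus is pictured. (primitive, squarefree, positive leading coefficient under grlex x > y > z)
3*x^2 + 2*x*y - 3*x*z + y^2 + z

First, there are 2 components. They look like related sheets of one shape, so recover p as a whole.
Then, deg p = 2. The shape is more complex than any degree-1 surface.
Next, from the axis intercepts and sections: it meets the z-axis at z = 0 (among the integer gridlines); one y-axis crossing is at y = 0; it meets the x-axis at x = 0 (among the integer gridlines).
Finally, together with the visible shape, these determine p as stated.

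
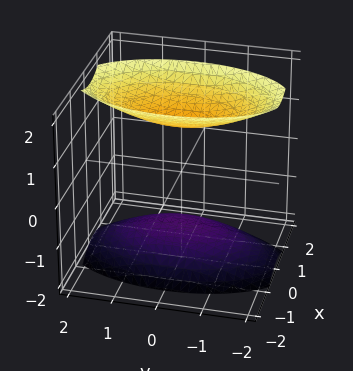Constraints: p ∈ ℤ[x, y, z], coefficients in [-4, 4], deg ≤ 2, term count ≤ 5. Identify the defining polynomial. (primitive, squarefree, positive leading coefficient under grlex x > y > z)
First, the picture has 2 separate pieces. They look like related sheets of one shape, so recover p as a whole.
Then, deg p = 2. Two separate bowl-shaped sheets opening away from each other; a quadric.
Next, symmetries: the z ↦ −z reflection is a symmetry, so z appears only in even powers; the y ↦ −y reflection is a symmetry, so y appears only in even powers; it's symmetric under x → −x, forcing even powers of x.
Next, from the visible intercepts: it misses every integer gridline on the y-axis; no x-intercept at any integer in the box.
Finally, solving for integer coefficients yields p as stated.

3*x^2 + y^2 - 2*z^2 + 3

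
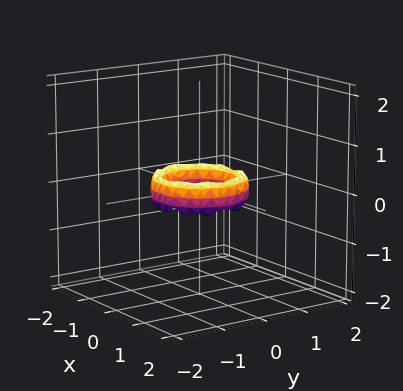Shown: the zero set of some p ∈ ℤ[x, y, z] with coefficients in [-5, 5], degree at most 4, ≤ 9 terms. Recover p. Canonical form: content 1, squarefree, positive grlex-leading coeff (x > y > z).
2*x^4 + 4*x^2*y^2 + 2*y^4 - 3*x^2 - 3*y^2 + z^2 + 1

First, degree: the shape is more complex than any degree-3 surface, so deg p = 4.
Next, symmetries: every cross-section ⟂ z is a circle, so x, y appear only via x² + y².
Next, observable constraints: a circular section at z = 0 has radius between 0 and 1; no z-intercept at any integer in the box; the y-axis gridline crossings are at y ∈ {-1, 1}.
Finally, solving for integer coefficients yields p as stated. Check: (1, 0, 0) on the x-axis lies on the surface, and p(1, 0, 0) = 0. ✓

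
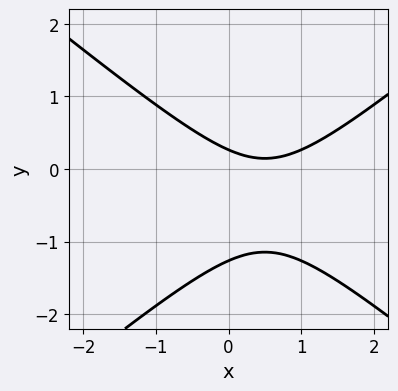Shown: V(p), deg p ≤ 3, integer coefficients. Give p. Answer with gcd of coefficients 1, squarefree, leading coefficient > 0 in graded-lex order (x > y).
2*x^2 - 3*y^2 - 2*x - 3*y + 1

First, the degree is 2 — a generic line meets the curve in up to 2 points.
Next, observable constraints: no x-intercept at any integer in the box.
Finally, together with the visible shape, these determine p as stated.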